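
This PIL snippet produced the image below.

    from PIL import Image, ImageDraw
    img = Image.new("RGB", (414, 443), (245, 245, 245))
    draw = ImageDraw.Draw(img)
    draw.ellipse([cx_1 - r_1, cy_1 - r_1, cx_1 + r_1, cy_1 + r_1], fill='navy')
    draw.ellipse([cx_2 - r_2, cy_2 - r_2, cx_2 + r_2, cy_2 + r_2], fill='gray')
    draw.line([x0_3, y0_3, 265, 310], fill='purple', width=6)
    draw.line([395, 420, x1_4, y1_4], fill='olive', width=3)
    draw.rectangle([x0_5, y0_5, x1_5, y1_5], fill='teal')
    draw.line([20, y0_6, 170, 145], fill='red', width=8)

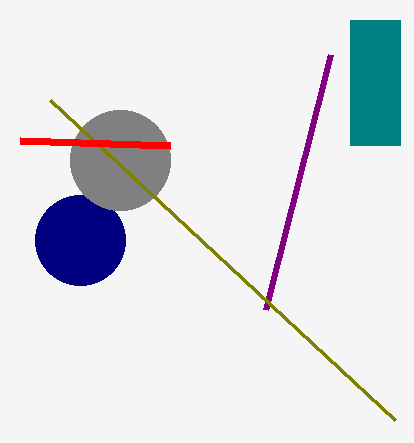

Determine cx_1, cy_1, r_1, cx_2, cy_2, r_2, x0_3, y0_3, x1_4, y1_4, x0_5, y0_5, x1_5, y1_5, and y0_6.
cx_1 = 80, cy_1 = 240, r_1 = 45, cx_2 = 120, cy_2 = 160, r_2 = 50, x0_3 = 330, y0_3 = 55, x1_4 = 50, y1_4 = 100, x0_5 = 350, y0_5 = 20, x1_5 = 400, y1_5 = 145, y0_6 = 140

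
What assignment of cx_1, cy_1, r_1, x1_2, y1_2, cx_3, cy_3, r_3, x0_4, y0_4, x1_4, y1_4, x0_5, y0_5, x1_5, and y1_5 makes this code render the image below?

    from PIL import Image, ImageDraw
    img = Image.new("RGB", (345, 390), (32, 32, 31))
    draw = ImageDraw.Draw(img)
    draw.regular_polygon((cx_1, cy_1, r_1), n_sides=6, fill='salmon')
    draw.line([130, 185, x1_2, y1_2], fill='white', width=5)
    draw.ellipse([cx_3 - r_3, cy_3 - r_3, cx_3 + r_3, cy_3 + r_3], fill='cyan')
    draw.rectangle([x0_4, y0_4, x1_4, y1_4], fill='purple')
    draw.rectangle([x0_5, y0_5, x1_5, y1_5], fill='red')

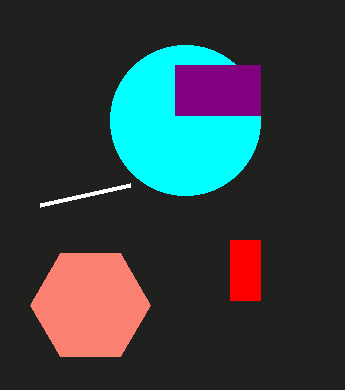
cx_1 = 90, cy_1 = 305, r_1 = 60, x1_2 = 40, y1_2 = 205, cx_3 = 185, cy_3 = 120, r_3 = 75, x0_4 = 175, y0_4 = 65, x1_4 = 260, y1_4 = 115, x0_5 = 230, y0_5 = 240, x1_5 = 260, y1_5 = 300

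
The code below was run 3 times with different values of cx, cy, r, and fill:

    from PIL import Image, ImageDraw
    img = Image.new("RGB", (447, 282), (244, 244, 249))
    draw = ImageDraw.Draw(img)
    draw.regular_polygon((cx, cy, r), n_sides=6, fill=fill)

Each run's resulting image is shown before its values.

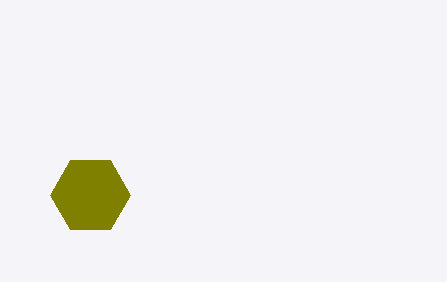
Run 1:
cx = 90, cy = 195, r = 40, fill = 'olive'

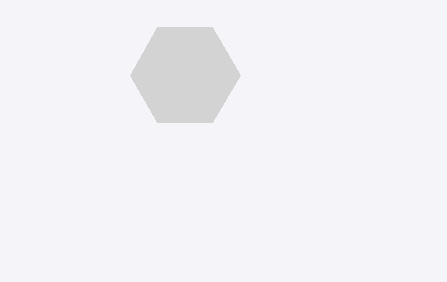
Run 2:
cx = 185
cy = 75
r = 55
fill = 'lightgray'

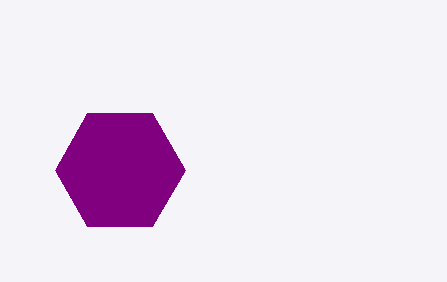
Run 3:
cx = 120
cy = 170
r = 65
fill = 'purple'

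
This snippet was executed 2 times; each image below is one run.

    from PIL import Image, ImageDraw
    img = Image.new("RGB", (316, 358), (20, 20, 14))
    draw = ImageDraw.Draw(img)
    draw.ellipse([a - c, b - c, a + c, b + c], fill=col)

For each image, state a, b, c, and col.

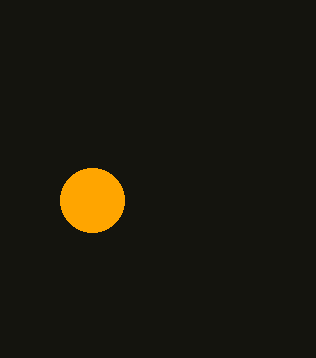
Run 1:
a = 92
b = 200
c = 32
col = 'orange'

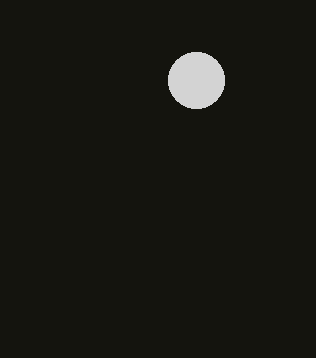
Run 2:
a = 196; b = 80; c = 28; col = 'lightgray'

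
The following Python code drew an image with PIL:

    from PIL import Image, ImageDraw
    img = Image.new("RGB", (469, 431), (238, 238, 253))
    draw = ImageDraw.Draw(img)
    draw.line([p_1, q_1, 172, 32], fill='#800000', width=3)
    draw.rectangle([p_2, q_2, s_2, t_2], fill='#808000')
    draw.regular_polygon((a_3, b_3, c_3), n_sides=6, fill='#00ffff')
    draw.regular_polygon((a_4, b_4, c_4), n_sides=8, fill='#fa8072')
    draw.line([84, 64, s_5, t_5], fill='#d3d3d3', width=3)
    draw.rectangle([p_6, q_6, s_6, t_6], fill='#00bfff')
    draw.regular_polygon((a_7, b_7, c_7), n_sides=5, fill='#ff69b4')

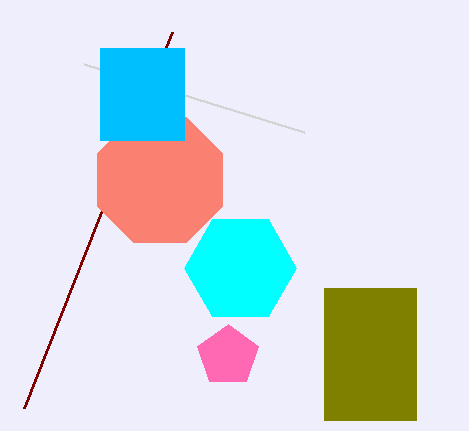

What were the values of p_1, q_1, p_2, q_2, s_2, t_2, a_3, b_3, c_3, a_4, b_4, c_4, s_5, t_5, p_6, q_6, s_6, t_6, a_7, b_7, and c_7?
p_1 = 24; q_1 = 408; p_2 = 324; q_2 = 288; s_2 = 416; t_2 = 420; a_3 = 240; b_3 = 268; c_3 = 56; a_4 = 160; b_4 = 180; c_4 = 68; s_5 = 304; t_5 = 132; p_6 = 100; q_6 = 48; s_6 = 184; t_6 = 140; a_7 = 228; b_7 = 356; c_7 = 32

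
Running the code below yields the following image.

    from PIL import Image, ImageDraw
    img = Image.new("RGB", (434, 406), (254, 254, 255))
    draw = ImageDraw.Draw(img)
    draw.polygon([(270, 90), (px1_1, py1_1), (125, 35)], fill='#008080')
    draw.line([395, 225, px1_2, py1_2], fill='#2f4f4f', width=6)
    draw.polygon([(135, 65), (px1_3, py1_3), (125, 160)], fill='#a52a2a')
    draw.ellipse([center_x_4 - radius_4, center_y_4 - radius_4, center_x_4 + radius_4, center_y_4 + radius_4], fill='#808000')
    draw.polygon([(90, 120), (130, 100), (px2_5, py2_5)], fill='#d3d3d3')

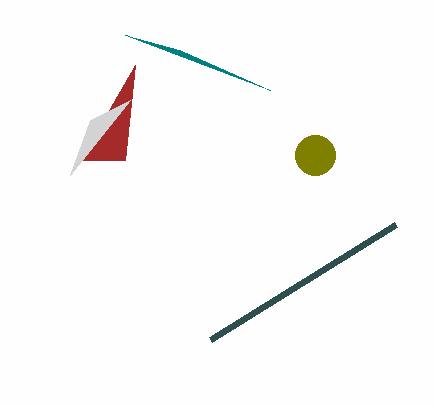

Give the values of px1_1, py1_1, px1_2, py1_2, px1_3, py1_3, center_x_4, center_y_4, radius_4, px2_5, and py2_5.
px1_1 = 180
py1_1 = 50
px1_2 = 210
py1_2 = 340
px1_3 = 80
py1_3 = 160
center_x_4 = 315
center_y_4 = 155
radius_4 = 20
px2_5 = 70
py2_5 = 175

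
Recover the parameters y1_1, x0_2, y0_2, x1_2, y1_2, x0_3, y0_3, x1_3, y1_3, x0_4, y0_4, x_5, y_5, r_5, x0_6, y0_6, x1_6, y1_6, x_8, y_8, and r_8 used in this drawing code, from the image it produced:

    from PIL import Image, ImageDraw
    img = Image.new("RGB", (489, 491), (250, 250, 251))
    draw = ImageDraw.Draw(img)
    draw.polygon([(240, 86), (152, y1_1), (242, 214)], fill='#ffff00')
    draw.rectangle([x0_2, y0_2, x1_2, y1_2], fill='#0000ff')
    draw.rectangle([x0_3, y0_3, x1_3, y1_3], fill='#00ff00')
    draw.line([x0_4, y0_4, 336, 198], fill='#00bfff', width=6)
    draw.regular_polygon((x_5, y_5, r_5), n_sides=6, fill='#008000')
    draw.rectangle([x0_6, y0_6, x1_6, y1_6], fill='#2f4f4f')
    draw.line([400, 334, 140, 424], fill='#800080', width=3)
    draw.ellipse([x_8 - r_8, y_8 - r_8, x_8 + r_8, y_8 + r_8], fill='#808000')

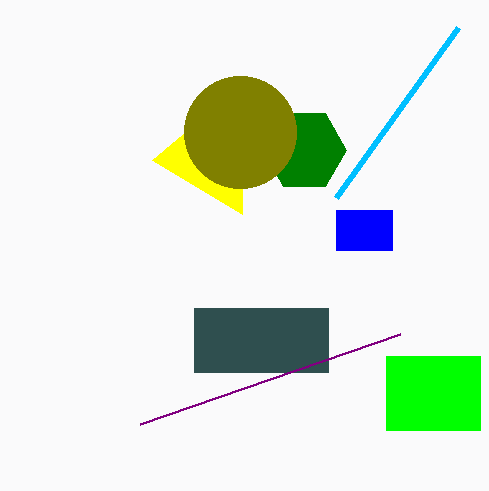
y1_1 = 160, x0_2 = 336, y0_2 = 210, x1_2 = 392, y1_2 = 250, x0_3 = 386, y0_3 = 356, x1_3 = 480, y1_3 = 430, x0_4 = 458, y0_4 = 28, x_5 = 304, y_5 = 150, r_5 = 42, x0_6 = 194, y0_6 = 308, x1_6 = 328, y1_6 = 372, x_8 = 240, y_8 = 132, r_8 = 56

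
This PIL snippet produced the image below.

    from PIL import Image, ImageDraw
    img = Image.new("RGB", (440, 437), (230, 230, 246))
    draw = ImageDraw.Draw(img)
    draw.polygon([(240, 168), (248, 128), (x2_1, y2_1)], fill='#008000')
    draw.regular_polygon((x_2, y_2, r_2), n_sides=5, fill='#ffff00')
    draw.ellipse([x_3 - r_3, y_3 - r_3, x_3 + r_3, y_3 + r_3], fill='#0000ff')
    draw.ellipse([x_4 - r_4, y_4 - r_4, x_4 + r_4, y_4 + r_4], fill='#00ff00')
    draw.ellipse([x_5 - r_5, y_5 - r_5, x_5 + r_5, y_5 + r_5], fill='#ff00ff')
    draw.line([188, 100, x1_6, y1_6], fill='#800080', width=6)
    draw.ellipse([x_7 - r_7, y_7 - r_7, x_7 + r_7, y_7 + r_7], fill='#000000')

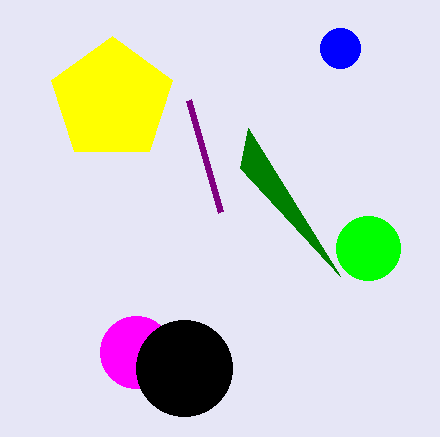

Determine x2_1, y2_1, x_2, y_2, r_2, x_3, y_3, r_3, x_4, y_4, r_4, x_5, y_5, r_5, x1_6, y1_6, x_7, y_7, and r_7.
x2_1 = 340
y2_1 = 276
x_2 = 112
y_2 = 100
r_2 = 64
x_3 = 340
y_3 = 48
r_3 = 20
x_4 = 368
y_4 = 248
r_4 = 32
x_5 = 136
y_5 = 352
r_5 = 36
x1_6 = 220
y1_6 = 212
x_7 = 184
y_7 = 368
r_7 = 48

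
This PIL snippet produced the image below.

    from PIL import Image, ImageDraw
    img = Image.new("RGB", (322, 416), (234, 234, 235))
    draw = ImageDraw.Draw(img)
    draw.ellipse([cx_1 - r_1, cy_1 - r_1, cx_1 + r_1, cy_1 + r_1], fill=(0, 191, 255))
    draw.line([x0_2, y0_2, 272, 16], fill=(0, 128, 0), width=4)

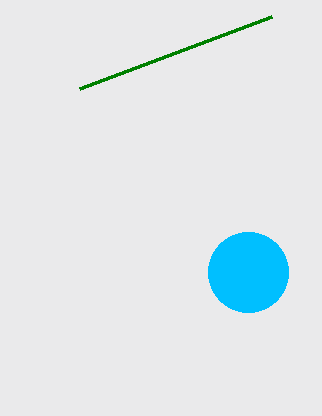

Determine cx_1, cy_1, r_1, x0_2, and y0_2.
cx_1 = 248
cy_1 = 272
r_1 = 40
x0_2 = 80
y0_2 = 88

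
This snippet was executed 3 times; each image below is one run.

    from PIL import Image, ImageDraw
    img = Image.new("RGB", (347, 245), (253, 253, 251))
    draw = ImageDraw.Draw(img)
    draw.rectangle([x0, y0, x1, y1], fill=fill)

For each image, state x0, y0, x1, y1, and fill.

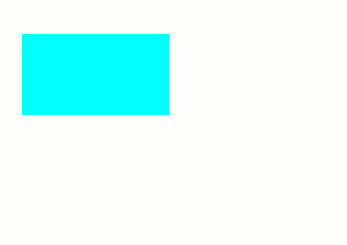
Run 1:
x0 = 22; y0 = 34; x1 = 168; y1 = 114; fill = 'cyan'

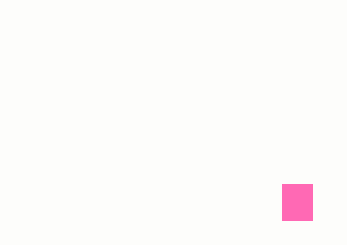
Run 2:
x0 = 282
y0 = 184
x1 = 312
y1 = 220
fill = 'hotpink'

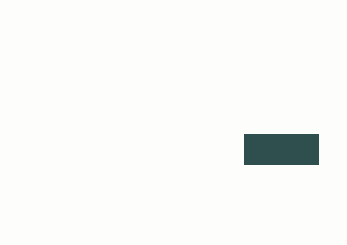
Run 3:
x0 = 244; y0 = 134; x1 = 318; y1 = 164; fill = 'darkslategray'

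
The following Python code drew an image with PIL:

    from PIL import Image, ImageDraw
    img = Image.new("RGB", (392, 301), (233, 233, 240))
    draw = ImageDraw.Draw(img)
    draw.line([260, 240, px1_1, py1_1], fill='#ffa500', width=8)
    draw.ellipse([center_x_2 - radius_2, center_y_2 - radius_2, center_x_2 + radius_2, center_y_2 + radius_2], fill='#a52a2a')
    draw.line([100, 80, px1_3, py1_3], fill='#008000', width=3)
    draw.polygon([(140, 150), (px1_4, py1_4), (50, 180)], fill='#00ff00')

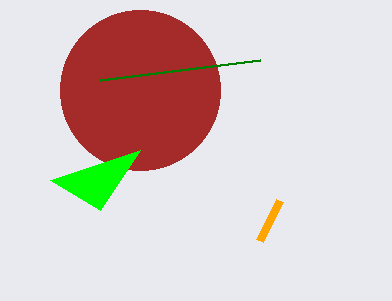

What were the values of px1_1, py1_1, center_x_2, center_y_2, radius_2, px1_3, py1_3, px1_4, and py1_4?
px1_1 = 280; py1_1 = 200; center_x_2 = 140; center_y_2 = 90; radius_2 = 80; px1_3 = 260; py1_3 = 60; px1_4 = 100; py1_4 = 210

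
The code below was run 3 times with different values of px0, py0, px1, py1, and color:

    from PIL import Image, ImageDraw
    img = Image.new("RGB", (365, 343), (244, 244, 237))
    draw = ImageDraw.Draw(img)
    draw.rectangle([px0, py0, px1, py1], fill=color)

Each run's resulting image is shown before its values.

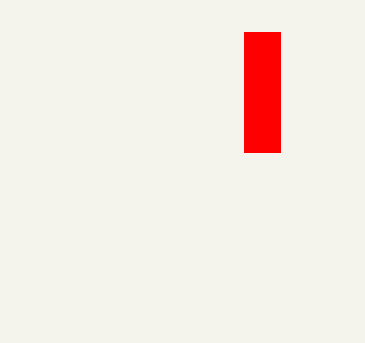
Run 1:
px0 = 244, py0 = 32, px1 = 280, py1 = 152, color = 'red'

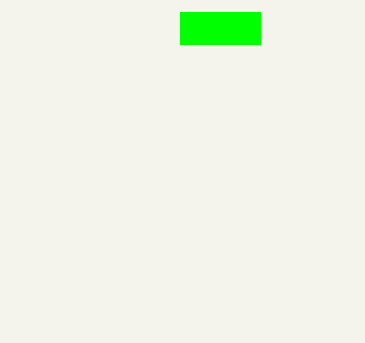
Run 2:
px0 = 180
py0 = 12
px1 = 260
py1 = 44
color = 'lime'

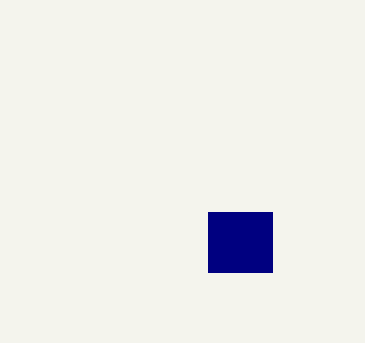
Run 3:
px0 = 208
py0 = 212
px1 = 272
py1 = 272
color = 'navy'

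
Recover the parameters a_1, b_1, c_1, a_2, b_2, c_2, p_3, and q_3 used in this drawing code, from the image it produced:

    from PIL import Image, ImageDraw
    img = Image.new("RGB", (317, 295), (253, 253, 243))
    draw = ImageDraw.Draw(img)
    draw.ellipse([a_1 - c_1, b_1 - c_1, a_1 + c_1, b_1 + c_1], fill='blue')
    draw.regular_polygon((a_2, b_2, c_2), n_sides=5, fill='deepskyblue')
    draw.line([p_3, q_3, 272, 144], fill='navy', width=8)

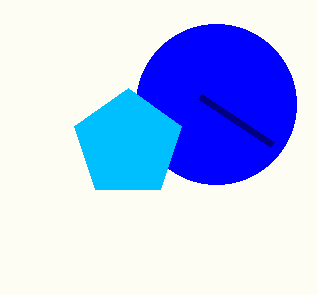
a_1 = 216
b_1 = 104
c_1 = 80
a_2 = 128
b_2 = 144
c_2 = 56
p_3 = 200
q_3 = 96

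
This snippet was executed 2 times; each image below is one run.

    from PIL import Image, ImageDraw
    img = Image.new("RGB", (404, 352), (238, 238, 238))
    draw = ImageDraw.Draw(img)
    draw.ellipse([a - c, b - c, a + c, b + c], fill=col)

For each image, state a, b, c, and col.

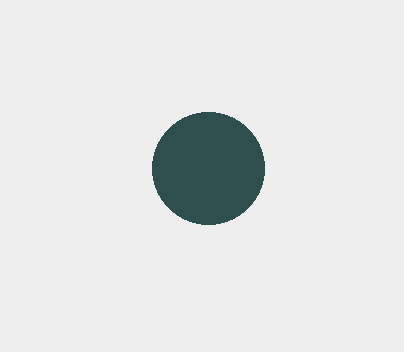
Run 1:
a = 208
b = 168
c = 56
col = 'darkslategray'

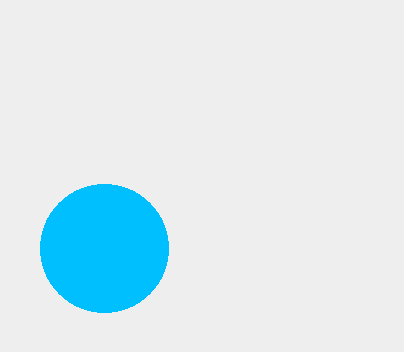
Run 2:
a = 104
b = 248
c = 64
col = 'deepskyblue'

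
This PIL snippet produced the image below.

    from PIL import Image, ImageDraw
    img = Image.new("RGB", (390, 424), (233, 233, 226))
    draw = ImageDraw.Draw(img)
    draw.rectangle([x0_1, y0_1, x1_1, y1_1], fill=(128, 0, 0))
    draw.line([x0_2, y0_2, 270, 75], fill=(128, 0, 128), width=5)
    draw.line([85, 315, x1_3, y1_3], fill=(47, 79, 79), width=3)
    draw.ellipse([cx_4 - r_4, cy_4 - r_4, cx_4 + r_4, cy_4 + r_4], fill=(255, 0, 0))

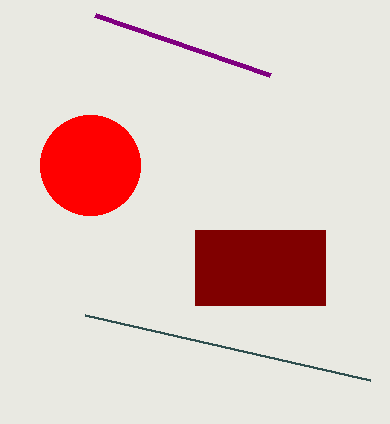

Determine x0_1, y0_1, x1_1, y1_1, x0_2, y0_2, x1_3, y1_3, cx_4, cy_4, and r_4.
x0_1 = 195, y0_1 = 230, x1_1 = 325, y1_1 = 305, x0_2 = 95, y0_2 = 15, x1_3 = 370, y1_3 = 380, cx_4 = 90, cy_4 = 165, r_4 = 50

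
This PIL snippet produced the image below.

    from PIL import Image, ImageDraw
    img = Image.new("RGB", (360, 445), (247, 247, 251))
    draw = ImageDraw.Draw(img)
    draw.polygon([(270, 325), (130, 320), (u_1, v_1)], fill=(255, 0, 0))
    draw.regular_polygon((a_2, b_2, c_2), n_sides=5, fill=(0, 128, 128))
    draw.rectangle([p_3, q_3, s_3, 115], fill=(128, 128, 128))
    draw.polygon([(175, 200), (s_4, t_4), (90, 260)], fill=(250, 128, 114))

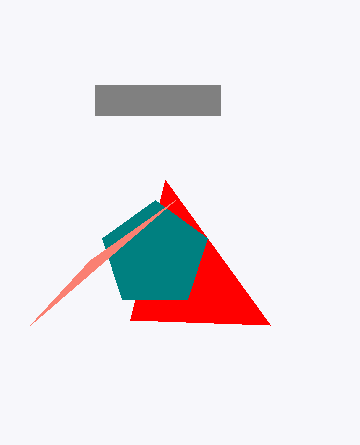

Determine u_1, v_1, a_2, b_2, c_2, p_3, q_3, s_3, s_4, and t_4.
u_1 = 165; v_1 = 180; a_2 = 155; b_2 = 255; c_2 = 55; p_3 = 95; q_3 = 85; s_3 = 220; s_4 = 30; t_4 = 325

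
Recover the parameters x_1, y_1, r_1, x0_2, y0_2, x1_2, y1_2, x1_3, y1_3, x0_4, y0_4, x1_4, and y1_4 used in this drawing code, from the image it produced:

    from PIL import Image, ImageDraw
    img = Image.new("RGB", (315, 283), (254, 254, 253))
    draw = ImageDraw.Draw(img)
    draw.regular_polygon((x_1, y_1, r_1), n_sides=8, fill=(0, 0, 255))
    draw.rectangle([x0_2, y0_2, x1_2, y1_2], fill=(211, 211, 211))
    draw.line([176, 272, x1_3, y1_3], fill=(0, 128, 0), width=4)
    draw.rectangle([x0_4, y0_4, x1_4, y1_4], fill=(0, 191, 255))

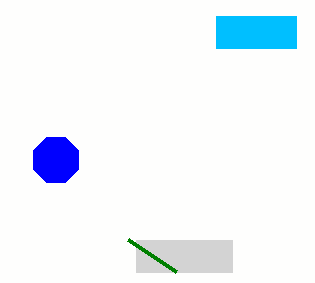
x_1 = 56; y_1 = 160; r_1 = 24; x0_2 = 136; y0_2 = 240; x1_2 = 232; y1_2 = 272; x1_3 = 128; y1_3 = 240; x0_4 = 216; y0_4 = 16; x1_4 = 296; y1_4 = 48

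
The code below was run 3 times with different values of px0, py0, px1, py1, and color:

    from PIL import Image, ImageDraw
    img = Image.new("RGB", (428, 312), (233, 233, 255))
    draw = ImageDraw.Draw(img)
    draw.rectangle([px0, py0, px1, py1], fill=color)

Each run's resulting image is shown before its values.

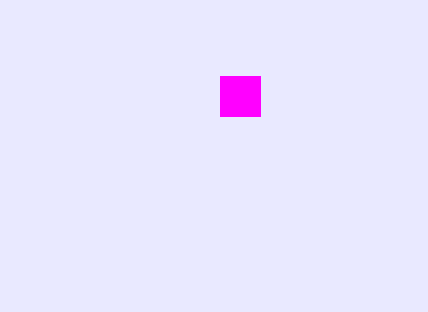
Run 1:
px0 = 220; py0 = 76; px1 = 260; py1 = 116; color = 'magenta'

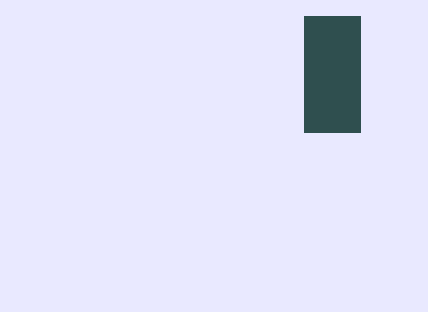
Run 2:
px0 = 304
py0 = 16
px1 = 360
py1 = 132
color = 'darkslategray'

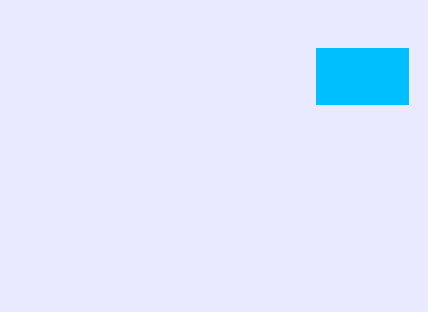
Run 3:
px0 = 316; py0 = 48; px1 = 408; py1 = 104; color = 'deepskyblue'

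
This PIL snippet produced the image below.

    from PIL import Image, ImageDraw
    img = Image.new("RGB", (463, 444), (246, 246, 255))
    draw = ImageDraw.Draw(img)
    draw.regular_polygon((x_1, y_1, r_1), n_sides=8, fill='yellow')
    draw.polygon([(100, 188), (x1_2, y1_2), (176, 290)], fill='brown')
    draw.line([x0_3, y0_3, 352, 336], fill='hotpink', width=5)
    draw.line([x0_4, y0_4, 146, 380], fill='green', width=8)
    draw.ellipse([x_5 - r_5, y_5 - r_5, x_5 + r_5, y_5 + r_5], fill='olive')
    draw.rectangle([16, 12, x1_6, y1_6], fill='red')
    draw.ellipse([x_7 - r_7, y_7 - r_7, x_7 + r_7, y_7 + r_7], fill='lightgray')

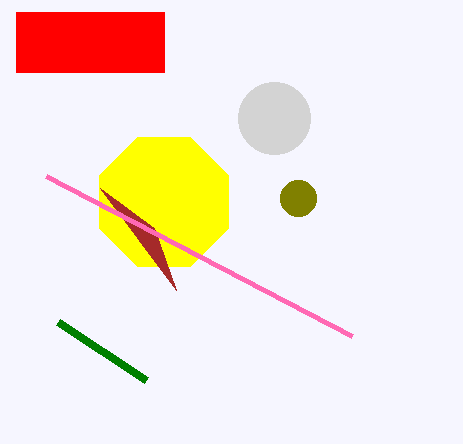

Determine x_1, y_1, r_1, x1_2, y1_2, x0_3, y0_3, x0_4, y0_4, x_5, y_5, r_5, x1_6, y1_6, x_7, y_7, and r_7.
x_1 = 164; y_1 = 202; r_1 = 70; x1_2 = 154; y1_2 = 228; x0_3 = 46; y0_3 = 176; x0_4 = 58; y0_4 = 322; x_5 = 298; y_5 = 198; r_5 = 18; x1_6 = 164; y1_6 = 72; x_7 = 274; y_7 = 118; r_7 = 36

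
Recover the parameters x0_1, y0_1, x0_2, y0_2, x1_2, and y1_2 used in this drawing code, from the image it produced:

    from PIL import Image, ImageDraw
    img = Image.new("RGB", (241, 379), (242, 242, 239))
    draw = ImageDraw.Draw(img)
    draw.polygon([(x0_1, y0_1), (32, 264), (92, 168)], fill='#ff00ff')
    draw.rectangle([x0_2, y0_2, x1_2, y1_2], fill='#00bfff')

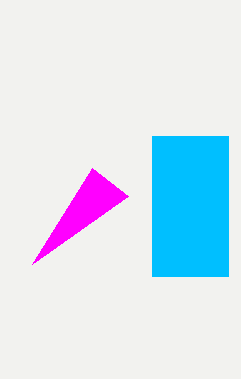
x0_1 = 128; y0_1 = 196; x0_2 = 152; y0_2 = 136; x1_2 = 228; y1_2 = 276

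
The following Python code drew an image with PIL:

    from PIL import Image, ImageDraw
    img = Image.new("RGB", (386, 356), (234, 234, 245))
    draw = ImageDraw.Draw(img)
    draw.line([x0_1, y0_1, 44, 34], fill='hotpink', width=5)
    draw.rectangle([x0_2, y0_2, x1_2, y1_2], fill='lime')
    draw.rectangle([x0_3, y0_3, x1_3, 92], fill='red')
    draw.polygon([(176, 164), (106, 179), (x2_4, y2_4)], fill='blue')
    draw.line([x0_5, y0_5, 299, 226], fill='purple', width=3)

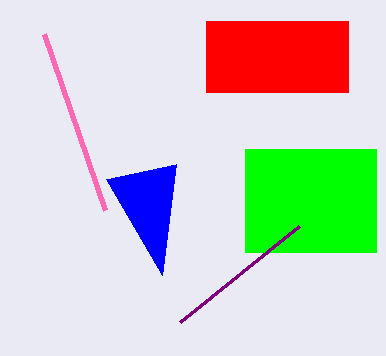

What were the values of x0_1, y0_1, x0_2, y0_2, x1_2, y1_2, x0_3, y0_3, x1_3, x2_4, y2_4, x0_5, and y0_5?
x0_1 = 105; y0_1 = 210; x0_2 = 245; y0_2 = 149; x1_2 = 376; y1_2 = 252; x0_3 = 206; y0_3 = 21; x1_3 = 348; x2_4 = 162; y2_4 = 275; x0_5 = 180; y0_5 = 322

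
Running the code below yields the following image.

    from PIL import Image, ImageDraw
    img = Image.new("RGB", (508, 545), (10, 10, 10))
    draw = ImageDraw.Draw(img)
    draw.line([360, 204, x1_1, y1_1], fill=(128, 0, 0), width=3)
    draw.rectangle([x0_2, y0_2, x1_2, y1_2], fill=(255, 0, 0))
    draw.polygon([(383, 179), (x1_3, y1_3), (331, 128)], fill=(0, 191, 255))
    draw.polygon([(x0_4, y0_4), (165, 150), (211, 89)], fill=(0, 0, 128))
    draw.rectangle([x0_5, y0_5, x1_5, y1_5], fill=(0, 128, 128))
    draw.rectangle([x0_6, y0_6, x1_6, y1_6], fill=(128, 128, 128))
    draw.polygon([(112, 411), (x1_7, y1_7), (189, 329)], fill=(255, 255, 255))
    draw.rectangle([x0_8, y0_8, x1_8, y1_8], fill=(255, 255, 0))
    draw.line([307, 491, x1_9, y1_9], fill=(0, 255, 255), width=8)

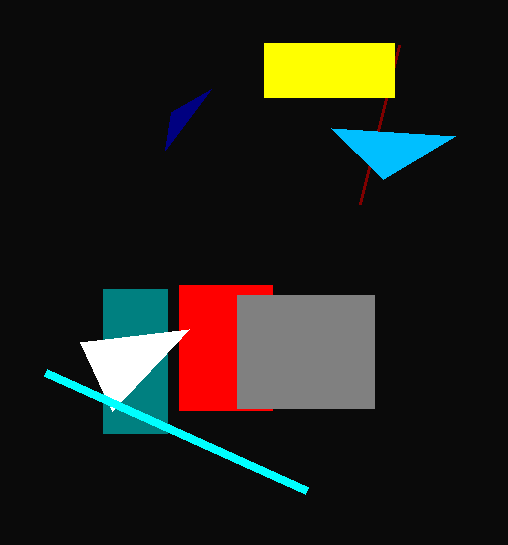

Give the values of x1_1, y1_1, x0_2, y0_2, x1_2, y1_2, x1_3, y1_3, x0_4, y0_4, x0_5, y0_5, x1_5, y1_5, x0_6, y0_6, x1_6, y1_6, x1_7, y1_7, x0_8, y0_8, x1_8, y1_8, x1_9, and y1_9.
x1_1 = 399, y1_1 = 45, x0_2 = 179, y0_2 = 285, x1_2 = 272, y1_2 = 410, x1_3 = 455, y1_3 = 136, x0_4 = 171, y0_4 = 112, x0_5 = 103, y0_5 = 289, x1_5 = 167, y1_5 = 433, x0_6 = 237, y0_6 = 295, x1_6 = 374, y1_6 = 408, x1_7 = 80, y1_7 = 342, x0_8 = 264, y0_8 = 43, x1_8 = 394, y1_8 = 97, x1_9 = 46, y1_9 = 373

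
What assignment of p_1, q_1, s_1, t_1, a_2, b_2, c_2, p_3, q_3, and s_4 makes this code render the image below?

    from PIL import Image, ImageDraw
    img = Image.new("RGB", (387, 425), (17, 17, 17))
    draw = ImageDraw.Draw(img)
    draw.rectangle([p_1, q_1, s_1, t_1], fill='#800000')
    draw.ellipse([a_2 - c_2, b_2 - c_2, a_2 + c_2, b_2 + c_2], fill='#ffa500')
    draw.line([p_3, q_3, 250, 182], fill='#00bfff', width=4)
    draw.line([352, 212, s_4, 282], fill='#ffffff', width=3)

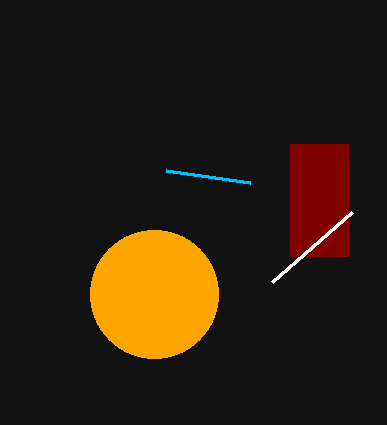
p_1 = 290
q_1 = 144
s_1 = 348
t_1 = 256
a_2 = 154
b_2 = 294
c_2 = 64
p_3 = 166
q_3 = 170
s_4 = 272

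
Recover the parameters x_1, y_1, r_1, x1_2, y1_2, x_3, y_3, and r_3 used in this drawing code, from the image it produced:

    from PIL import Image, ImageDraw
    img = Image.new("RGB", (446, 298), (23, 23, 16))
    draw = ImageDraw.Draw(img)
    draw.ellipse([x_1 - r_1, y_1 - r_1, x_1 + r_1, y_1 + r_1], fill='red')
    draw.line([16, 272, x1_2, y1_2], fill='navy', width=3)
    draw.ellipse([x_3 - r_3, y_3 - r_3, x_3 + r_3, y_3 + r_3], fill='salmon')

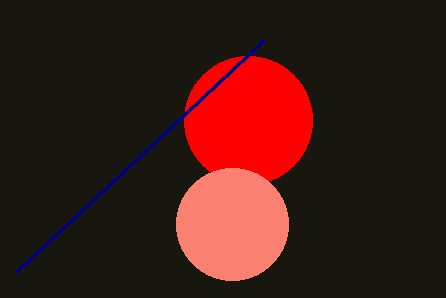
x_1 = 248
y_1 = 120
r_1 = 64
x1_2 = 264
y1_2 = 40
x_3 = 232
y_3 = 224
r_3 = 56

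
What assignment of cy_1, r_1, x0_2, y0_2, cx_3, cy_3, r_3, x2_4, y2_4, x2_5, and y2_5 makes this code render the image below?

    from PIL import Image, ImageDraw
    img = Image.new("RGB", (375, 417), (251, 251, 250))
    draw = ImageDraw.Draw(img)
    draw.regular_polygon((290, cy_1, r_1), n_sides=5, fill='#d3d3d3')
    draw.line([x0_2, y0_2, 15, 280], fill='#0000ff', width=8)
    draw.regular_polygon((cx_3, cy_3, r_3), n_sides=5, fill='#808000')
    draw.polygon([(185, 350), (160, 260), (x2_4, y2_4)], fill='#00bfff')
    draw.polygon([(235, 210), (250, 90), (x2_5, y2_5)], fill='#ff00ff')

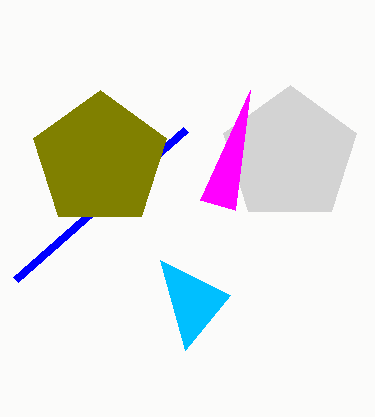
cy_1 = 155, r_1 = 70, x0_2 = 185, y0_2 = 130, cx_3 = 100, cy_3 = 160, r_3 = 70, x2_4 = 230, y2_4 = 295, x2_5 = 200, y2_5 = 200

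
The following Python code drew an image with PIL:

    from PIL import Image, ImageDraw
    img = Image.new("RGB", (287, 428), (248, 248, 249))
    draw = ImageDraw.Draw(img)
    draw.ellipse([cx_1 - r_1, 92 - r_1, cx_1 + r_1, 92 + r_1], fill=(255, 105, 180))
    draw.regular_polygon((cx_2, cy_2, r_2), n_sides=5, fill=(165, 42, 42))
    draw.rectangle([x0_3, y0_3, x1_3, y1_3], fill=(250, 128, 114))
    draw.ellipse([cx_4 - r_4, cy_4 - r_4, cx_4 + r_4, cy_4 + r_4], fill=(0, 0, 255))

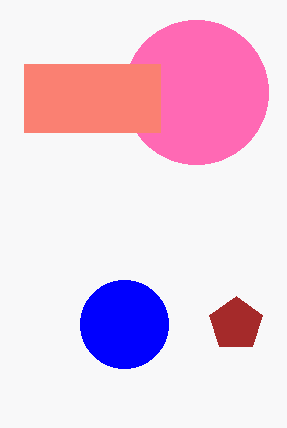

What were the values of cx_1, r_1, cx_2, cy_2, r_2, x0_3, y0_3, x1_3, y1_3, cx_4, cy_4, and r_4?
cx_1 = 196
r_1 = 72
cx_2 = 236
cy_2 = 324
r_2 = 28
x0_3 = 24
y0_3 = 64
x1_3 = 160
y1_3 = 132
cx_4 = 124
cy_4 = 324
r_4 = 44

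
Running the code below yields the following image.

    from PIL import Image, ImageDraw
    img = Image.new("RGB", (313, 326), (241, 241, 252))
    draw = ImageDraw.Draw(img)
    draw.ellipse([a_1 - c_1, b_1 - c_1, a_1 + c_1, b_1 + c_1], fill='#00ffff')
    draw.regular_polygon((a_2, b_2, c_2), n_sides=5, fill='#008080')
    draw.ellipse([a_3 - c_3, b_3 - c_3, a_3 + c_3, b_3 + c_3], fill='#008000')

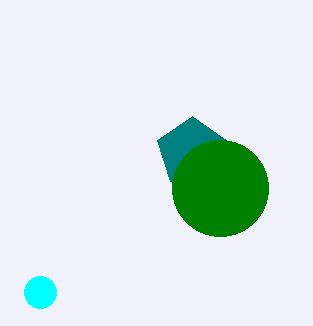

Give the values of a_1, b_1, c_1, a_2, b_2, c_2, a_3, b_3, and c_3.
a_1 = 40; b_1 = 292; c_1 = 16; a_2 = 192; b_2 = 152; c_2 = 36; a_3 = 220; b_3 = 188; c_3 = 48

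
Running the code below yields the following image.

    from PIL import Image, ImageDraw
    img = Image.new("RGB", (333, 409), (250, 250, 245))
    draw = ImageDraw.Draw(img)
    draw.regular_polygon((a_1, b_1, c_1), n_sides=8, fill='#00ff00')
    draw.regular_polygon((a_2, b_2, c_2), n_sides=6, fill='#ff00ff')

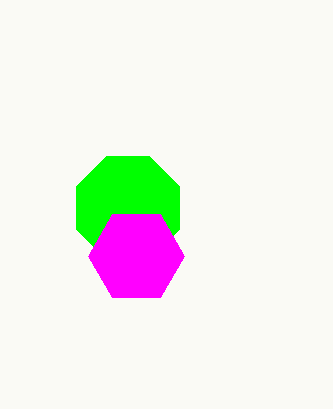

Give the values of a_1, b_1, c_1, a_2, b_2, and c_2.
a_1 = 128
b_1 = 208
c_1 = 56
a_2 = 136
b_2 = 256
c_2 = 48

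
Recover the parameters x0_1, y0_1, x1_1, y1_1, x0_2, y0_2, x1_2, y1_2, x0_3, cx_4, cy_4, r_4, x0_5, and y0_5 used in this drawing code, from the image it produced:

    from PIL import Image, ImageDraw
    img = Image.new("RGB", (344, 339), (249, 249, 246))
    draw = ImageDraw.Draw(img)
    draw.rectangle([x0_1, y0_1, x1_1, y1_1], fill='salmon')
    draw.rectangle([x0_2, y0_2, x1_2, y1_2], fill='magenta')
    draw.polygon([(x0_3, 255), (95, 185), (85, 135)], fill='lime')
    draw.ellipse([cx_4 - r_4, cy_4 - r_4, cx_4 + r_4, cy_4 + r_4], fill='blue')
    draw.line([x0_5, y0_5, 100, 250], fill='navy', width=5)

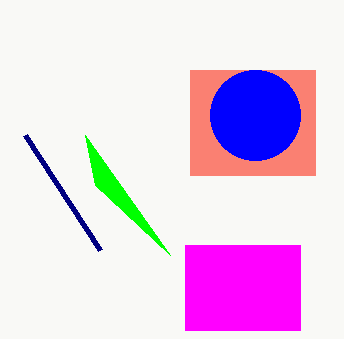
x0_1 = 190; y0_1 = 70; x1_1 = 315; y1_1 = 175; x0_2 = 185; y0_2 = 245; x1_2 = 300; y1_2 = 330; x0_3 = 170; cx_4 = 255; cy_4 = 115; r_4 = 45; x0_5 = 25; y0_5 = 135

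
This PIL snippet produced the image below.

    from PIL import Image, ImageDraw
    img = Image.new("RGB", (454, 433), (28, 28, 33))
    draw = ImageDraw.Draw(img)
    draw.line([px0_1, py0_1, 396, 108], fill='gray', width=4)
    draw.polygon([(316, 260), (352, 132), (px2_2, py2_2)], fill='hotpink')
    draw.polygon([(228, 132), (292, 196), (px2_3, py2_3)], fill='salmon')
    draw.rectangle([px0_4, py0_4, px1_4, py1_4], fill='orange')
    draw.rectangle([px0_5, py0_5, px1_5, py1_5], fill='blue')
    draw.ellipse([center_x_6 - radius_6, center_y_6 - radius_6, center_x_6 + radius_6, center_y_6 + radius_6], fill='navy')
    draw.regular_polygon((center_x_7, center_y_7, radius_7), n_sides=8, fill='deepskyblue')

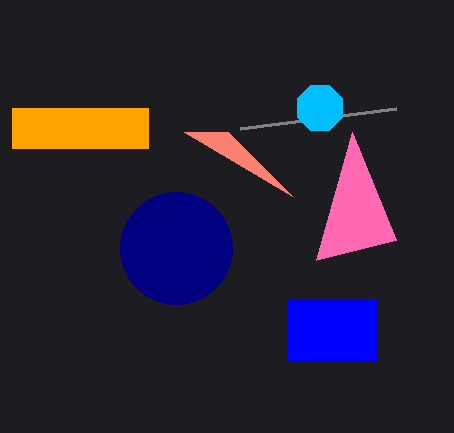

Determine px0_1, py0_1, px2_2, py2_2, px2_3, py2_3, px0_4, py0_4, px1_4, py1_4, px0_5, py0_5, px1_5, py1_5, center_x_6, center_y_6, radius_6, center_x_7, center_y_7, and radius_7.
px0_1 = 240
py0_1 = 128
px2_2 = 396
py2_2 = 240
px2_3 = 184
py2_3 = 132
px0_4 = 12
py0_4 = 108
px1_4 = 148
py1_4 = 148
px0_5 = 288
py0_5 = 300
px1_5 = 376
py1_5 = 360
center_x_6 = 176
center_y_6 = 248
radius_6 = 56
center_x_7 = 320
center_y_7 = 108
radius_7 = 24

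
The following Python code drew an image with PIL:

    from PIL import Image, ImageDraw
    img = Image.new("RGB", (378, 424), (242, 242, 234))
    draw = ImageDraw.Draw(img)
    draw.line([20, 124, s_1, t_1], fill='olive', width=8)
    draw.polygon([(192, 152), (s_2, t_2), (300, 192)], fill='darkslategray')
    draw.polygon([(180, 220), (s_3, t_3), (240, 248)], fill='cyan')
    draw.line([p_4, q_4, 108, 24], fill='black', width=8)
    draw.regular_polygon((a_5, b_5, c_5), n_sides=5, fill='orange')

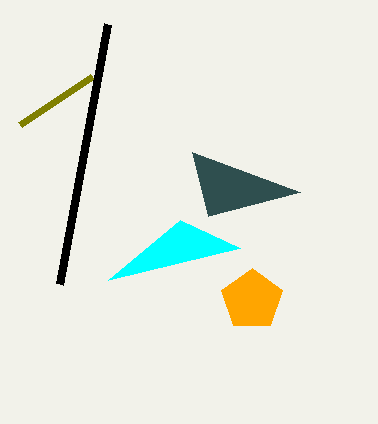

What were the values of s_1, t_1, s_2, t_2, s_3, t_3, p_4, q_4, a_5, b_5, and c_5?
s_1 = 92; t_1 = 76; s_2 = 208; t_2 = 216; s_3 = 108; t_3 = 280; p_4 = 60; q_4 = 284; a_5 = 252; b_5 = 300; c_5 = 32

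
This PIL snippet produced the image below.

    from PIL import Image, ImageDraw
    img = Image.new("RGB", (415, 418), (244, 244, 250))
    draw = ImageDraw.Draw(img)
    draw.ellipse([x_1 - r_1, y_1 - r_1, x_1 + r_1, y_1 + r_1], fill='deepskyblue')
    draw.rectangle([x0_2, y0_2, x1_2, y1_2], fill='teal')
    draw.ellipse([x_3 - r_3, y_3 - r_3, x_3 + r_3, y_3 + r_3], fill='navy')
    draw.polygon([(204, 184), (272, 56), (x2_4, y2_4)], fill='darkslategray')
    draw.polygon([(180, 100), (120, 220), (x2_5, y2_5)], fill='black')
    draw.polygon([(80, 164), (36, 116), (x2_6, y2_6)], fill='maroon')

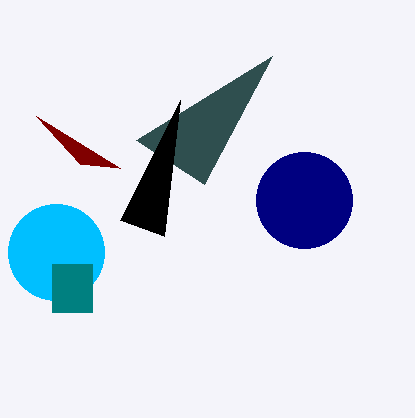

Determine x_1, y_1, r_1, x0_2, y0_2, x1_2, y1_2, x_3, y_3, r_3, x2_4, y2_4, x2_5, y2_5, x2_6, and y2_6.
x_1 = 56
y_1 = 252
r_1 = 48
x0_2 = 52
y0_2 = 264
x1_2 = 92
y1_2 = 312
x_3 = 304
y_3 = 200
r_3 = 48
x2_4 = 136
y2_4 = 140
x2_5 = 164
y2_5 = 236
x2_6 = 120
y2_6 = 168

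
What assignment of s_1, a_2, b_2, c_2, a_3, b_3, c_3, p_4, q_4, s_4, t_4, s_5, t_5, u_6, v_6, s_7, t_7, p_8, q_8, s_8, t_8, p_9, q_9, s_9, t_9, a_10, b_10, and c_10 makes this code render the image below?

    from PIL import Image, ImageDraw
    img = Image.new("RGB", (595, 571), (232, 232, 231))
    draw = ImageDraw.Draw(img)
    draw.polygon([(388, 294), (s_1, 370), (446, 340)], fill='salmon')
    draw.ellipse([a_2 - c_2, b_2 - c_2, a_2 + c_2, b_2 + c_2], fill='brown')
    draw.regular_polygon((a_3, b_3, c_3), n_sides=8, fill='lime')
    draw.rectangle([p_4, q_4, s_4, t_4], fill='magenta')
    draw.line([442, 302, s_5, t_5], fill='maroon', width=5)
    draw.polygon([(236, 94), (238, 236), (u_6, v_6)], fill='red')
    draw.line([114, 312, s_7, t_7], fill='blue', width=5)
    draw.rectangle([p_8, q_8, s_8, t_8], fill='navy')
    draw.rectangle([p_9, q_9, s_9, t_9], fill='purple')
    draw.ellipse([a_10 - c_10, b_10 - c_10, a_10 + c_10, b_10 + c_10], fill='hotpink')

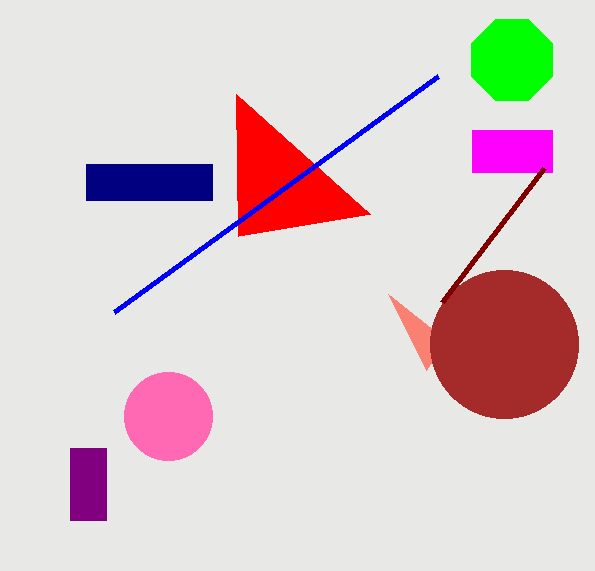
s_1 = 426
a_2 = 504
b_2 = 344
c_2 = 74
a_3 = 512
b_3 = 60
c_3 = 44
p_4 = 472
q_4 = 130
s_4 = 552
t_4 = 172
s_5 = 544
t_5 = 168
u_6 = 370
v_6 = 214
s_7 = 438
t_7 = 76
p_8 = 86
q_8 = 164
s_8 = 212
t_8 = 200
p_9 = 70
q_9 = 448
s_9 = 106
t_9 = 520
a_10 = 168
b_10 = 416
c_10 = 44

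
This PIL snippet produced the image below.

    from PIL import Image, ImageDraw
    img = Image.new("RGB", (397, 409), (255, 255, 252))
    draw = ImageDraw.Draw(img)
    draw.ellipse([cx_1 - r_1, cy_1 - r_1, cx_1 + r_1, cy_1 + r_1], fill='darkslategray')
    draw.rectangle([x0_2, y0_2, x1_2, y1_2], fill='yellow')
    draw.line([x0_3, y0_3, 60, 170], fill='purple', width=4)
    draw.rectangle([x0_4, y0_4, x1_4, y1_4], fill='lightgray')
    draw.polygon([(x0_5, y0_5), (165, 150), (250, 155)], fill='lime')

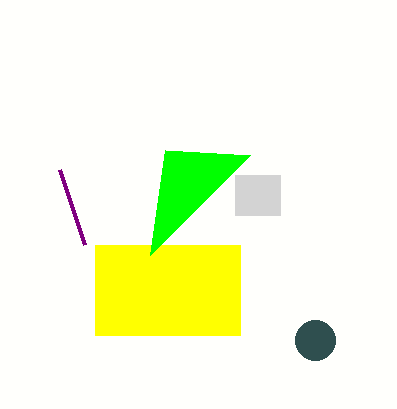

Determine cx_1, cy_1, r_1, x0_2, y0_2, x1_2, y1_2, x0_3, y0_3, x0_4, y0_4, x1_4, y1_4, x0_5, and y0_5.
cx_1 = 315, cy_1 = 340, r_1 = 20, x0_2 = 95, y0_2 = 245, x1_2 = 240, y1_2 = 335, x0_3 = 85, y0_3 = 245, x0_4 = 235, y0_4 = 175, x1_4 = 280, y1_4 = 215, x0_5 = 150, y0_5 = 255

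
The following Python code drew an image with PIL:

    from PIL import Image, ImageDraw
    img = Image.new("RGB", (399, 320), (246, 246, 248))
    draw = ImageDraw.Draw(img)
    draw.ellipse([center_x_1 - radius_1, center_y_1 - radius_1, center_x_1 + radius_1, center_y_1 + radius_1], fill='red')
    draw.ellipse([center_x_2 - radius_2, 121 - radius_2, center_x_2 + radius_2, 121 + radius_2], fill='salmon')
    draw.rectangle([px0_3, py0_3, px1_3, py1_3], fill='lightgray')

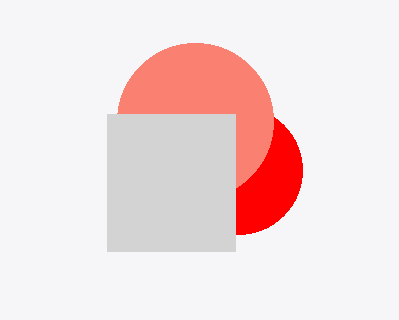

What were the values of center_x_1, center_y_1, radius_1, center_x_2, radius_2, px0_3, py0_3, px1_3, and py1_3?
center_x_1 = 238, center_y_1 = 170, radius_1 = 64, center_x_2 = 195, radius_2 = 78, px0_3 = 107, py0_3 = 114, px1_3 = 235, py1_3 = 251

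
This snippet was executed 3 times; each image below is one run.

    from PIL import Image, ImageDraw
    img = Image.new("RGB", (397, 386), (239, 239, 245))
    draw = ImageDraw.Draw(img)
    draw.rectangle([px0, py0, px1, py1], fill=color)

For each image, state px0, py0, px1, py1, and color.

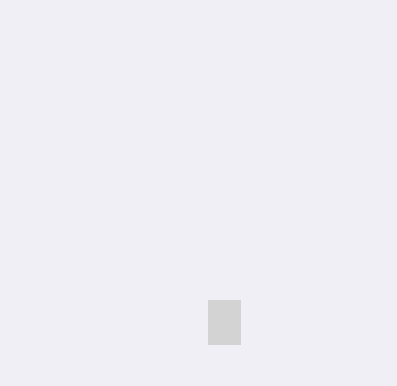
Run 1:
px0 = 208, py0 = 300, px1 = 240, py1 = 344, color = 'lightgray'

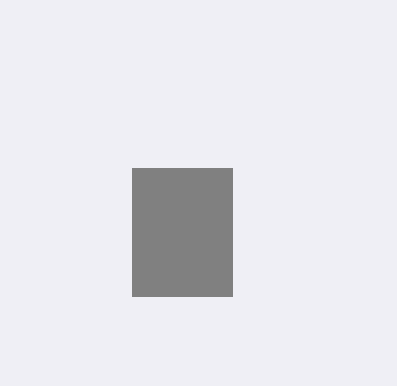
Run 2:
px0 = 132, py0 = 168, px1 = 232, py1 = 296, color = 'gray'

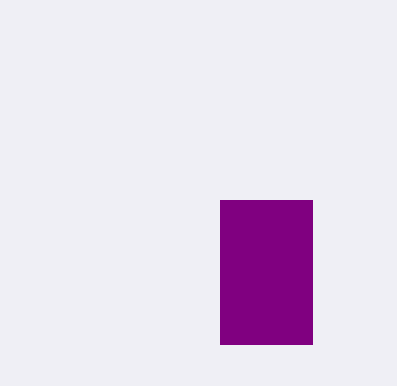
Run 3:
px0 = 220, py0 = 200, px1 = 312, py1 = 344, color = 'purple'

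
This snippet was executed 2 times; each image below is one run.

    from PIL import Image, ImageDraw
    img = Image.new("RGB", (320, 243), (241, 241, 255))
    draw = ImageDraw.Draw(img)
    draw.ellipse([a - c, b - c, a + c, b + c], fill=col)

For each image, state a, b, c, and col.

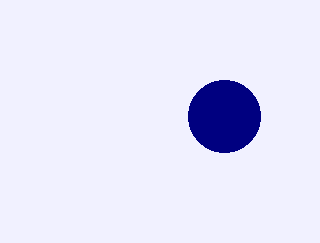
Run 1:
a = 224
b = 116
c = 36
col = 'navy'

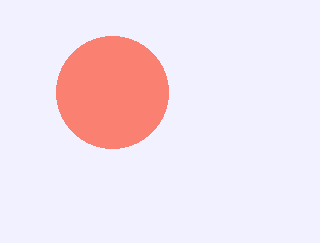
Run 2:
a = 112; b = 92; c = 56; col = 'salmon'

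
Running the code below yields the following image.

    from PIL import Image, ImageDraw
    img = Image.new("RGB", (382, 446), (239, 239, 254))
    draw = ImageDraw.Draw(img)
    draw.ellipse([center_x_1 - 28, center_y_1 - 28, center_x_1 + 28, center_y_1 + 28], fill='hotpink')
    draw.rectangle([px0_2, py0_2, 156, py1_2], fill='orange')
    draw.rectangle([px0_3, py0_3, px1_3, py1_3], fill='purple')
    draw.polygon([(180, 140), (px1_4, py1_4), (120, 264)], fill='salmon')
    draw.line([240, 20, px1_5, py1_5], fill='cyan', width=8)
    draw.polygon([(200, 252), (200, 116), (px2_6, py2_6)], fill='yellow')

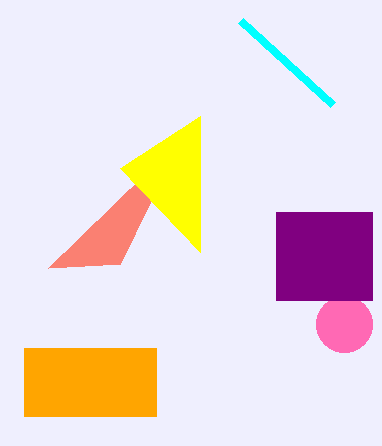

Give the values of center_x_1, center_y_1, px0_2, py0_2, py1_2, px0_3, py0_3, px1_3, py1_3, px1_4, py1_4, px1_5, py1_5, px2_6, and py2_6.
center_x_1 = 344; center_y_1 = 324; px0_2 = 24; py0_2 = 348; py1_2 = 416; px0_3 = 276; py0_3 = 212; px1_3 = 372; py1_3 = 300; px1_4 = 48; py1_4 = 268; px1_5 = 332; py1_5 = 104; px2_6 = 120; py2_6 = 168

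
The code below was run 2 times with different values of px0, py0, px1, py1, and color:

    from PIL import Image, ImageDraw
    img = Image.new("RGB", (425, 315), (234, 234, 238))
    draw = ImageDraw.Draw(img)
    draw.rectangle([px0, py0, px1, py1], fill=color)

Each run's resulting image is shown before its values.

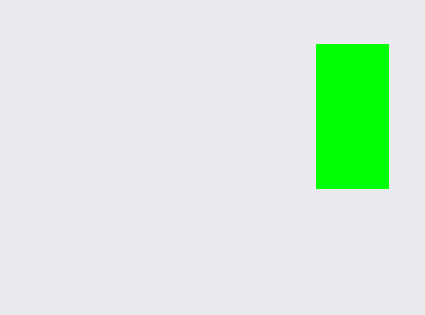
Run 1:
px0 = 316, py0 = 44, px1 = 388, py1 = 188, color = 'lime'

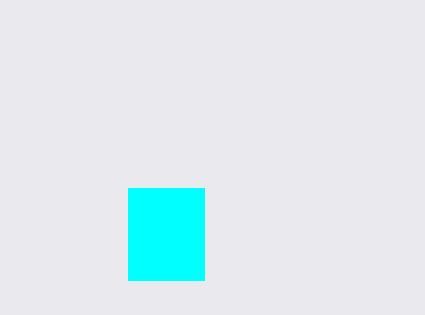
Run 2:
px0 = 128; py0 = 188; px1 = 204; py1 = 280; color = 'cyan'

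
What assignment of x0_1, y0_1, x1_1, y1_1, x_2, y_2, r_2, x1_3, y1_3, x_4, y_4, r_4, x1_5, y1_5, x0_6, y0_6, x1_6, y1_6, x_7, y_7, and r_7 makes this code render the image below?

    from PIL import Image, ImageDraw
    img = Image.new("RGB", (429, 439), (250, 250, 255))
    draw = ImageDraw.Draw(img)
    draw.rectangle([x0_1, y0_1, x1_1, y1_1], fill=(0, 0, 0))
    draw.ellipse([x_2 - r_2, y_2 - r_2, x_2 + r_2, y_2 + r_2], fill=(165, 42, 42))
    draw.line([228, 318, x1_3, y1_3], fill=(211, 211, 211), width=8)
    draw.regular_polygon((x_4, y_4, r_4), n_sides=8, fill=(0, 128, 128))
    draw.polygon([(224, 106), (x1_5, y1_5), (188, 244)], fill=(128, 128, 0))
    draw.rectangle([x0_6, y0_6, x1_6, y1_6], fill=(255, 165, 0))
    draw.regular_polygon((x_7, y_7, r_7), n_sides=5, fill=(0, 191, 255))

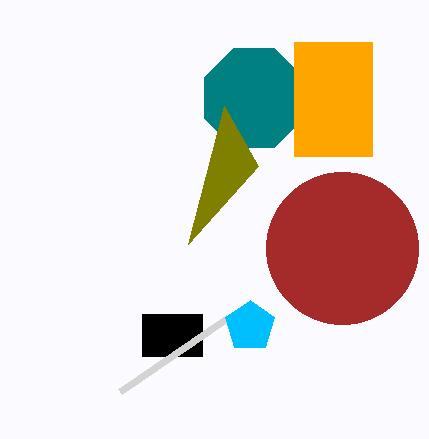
x0_1 = 142; y0_1 = 314; x1_1 = 202; y1_1 = 356; x_2 = 342; y_2 = 248; r_2 = 76; x1_3 = 120; y1_3 = 392; x_4 = 254; y_4 = 98; r_4 = 54; x1_5 = 258; y1_5 = 166; x0_6 = 294; y0_6 = 42; x1_6 = 372; y1_6 = 156; x_7 = 250; y_7 = 326; r_7 = 26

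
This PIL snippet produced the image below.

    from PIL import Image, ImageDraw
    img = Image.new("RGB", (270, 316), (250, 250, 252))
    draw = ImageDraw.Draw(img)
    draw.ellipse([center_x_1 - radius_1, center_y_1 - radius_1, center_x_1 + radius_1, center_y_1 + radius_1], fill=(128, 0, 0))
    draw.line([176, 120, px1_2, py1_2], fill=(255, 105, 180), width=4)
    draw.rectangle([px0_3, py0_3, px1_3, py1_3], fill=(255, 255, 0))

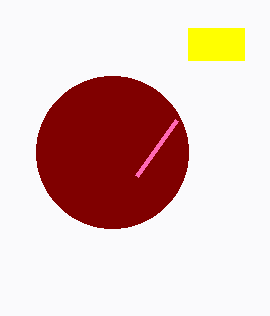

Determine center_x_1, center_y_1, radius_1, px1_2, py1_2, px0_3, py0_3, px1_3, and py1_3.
center_x_1 = 112; center_y_1 = 152; radius_1 = 76; px1_2 = 136; py1_2 = 176; px0_3 = 188; py0_3 = 28; px1_3 = 244; py1_3 = 60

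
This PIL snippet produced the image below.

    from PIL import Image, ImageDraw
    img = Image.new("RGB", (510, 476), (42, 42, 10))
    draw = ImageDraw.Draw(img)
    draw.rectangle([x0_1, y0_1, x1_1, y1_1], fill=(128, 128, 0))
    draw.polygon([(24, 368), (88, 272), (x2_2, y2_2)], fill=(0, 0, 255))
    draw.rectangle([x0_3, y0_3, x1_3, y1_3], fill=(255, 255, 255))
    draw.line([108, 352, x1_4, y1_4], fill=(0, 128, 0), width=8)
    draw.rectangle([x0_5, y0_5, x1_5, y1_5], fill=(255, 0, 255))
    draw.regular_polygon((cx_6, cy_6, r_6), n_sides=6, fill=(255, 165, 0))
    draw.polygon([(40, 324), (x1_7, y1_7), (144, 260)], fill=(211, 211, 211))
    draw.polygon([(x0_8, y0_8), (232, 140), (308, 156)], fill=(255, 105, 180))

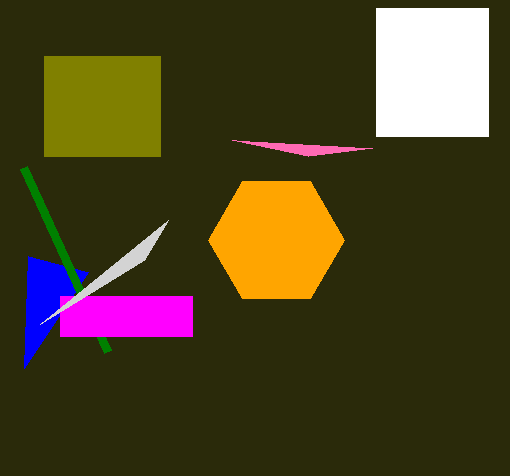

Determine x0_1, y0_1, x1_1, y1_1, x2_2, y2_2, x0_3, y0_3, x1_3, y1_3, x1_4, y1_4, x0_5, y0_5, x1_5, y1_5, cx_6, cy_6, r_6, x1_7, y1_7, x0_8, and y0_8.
x0_1 = 44
y0_1 = 56
x1_1 = 160
y1_1 = 156
x2_2 = 28
y2_2 = 256
x0_3 = 376
y0_3 = 8
x1_3 = 488
y1_3 = 136
x1_4 = 24
y1_4 = 168
x0_5 = 60
y0_5 = 296
x1_5 = 192
y1_5 = 336
cx_6 = 276
cy_6 = 240
r_6 = 68
x1_7 = 168
y1_7 = 220
x0_8 = 372
y0_8 = 148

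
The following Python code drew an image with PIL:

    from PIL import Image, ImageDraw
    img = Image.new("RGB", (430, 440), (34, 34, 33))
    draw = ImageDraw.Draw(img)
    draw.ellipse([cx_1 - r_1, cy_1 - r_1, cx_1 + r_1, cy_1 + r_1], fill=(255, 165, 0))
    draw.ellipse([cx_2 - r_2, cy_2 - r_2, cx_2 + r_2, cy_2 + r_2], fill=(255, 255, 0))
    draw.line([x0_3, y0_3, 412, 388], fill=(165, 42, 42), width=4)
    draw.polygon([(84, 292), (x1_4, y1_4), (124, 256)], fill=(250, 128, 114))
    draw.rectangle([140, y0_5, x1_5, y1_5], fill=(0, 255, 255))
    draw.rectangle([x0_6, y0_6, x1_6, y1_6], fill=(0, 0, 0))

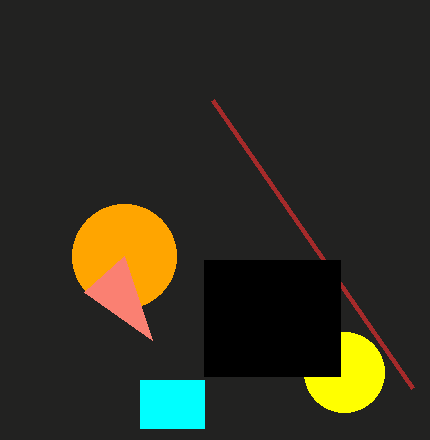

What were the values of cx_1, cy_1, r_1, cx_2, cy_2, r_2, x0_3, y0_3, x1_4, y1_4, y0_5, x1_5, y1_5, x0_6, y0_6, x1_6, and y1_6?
cx_1 = 124, cy_1 = 256, r_1 = 52, cx_2 = 344, cy_2 = 372, r_2 = 40, x0_3 = 212, y0_3 = 100, x1_4 = 152, y1_4 = 340, y0_5 = 380, x1_5 = 204, y1_5 = 428, x0_6 = 204, y0_6 = 260, x1_6 = 340, y1_6 = 376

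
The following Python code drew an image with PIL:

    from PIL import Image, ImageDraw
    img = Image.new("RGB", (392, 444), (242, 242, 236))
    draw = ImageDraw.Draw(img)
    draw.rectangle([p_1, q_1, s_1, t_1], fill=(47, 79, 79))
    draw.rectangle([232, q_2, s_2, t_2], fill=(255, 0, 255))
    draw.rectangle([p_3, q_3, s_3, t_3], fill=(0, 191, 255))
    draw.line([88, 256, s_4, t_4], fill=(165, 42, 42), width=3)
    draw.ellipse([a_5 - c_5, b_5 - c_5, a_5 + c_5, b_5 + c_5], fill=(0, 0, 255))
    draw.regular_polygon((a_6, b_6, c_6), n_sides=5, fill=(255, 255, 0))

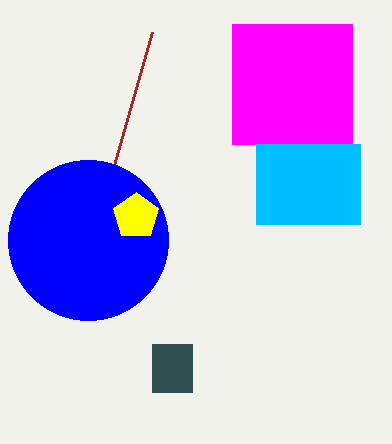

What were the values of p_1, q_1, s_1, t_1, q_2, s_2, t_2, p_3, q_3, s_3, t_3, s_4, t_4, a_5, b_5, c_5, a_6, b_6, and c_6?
p_1 = 152
q_1 = 344
s_1 = 192
t_1 = 392
q_2 = 24
s_2 = 352
t_2 = 144
p_3 = 256
q_3 = 144
s_3 = 360
t_3 = 224
s_4 = 152
t_4 = 32
a_5 = 88
b_5 = 240
c_5 = 80
a_6 = 136
b_6 = 216
c_6 = 24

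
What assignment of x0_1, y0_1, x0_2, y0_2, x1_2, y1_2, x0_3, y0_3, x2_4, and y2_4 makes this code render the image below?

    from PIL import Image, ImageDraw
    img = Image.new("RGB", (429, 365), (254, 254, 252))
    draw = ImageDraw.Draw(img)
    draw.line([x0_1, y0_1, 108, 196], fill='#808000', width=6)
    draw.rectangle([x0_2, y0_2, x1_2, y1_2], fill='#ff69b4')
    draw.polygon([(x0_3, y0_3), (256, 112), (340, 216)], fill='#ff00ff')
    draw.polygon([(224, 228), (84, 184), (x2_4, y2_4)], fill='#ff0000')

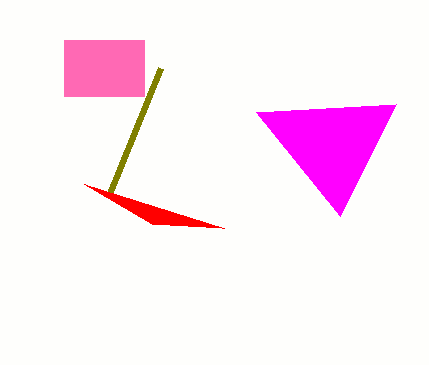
x0_1 = 160, y0_1 = 68, x0_2 = 64, y0_2 = 40, x1_2 = 144, y1_2 = 96, x0_3 = 396, y0_3 = 104, x2_4 = 152, y2_4 = 224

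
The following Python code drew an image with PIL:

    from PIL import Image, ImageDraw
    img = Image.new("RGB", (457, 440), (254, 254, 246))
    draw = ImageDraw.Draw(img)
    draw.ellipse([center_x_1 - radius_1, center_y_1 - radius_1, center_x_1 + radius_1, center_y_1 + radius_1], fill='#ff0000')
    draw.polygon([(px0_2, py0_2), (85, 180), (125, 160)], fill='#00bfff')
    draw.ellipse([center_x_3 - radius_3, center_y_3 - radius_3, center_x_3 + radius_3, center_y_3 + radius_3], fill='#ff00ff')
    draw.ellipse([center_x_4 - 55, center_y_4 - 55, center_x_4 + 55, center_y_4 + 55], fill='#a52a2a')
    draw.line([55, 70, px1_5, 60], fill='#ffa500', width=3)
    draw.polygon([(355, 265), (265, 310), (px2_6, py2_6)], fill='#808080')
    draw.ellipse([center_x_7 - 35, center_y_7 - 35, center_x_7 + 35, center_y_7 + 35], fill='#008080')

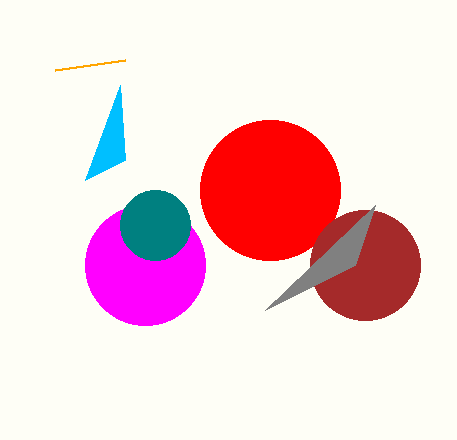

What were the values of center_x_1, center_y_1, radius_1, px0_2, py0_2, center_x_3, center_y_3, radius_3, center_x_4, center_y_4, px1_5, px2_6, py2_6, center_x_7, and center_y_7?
center_x_1 = 270; center_y_1 = 190; radius_1 = 70; px0_2 = 120; py0_2 = 85; center_x_3 = 145; center_y_3 = 265; radius_3 = 60; center_x_4 = 365; center_y_4 = 265; px1_5 = 125; px2_6 = 375; py2_6 = 205; center_x_7 = 155; center_y_7 = 225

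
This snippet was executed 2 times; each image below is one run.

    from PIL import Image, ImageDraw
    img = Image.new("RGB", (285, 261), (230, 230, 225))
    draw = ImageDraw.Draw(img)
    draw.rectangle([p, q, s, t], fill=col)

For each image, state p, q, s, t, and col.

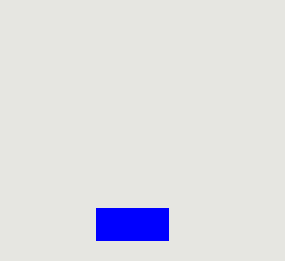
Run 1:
p = 96
q = 208
s = 168
t = 240
col = 'blue'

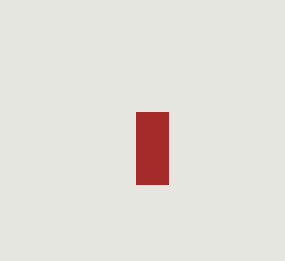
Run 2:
p = 136; q = 112; s = 168; t = 184; col = 'brown'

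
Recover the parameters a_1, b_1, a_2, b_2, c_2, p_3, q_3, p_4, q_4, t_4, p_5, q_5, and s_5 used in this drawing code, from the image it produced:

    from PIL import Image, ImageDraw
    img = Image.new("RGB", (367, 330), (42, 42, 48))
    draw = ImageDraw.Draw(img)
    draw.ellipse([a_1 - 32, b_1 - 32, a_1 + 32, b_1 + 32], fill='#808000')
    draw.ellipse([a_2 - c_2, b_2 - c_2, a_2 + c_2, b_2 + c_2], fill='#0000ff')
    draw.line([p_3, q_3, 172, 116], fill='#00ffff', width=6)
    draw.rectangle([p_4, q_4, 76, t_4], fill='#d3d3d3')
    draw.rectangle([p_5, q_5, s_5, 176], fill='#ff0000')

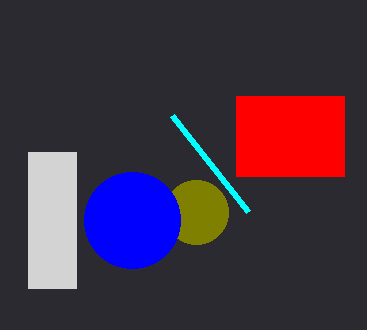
a_1 = 196
b_1 = 212
a_2 = 132
b_2 = 220
c_2 = 48
p_3 = 248
q_3 = 212
p_4 = 28
q_4 = 152
t_4 = 288
p_5 = 236
q_5 = 96
s_5 = 344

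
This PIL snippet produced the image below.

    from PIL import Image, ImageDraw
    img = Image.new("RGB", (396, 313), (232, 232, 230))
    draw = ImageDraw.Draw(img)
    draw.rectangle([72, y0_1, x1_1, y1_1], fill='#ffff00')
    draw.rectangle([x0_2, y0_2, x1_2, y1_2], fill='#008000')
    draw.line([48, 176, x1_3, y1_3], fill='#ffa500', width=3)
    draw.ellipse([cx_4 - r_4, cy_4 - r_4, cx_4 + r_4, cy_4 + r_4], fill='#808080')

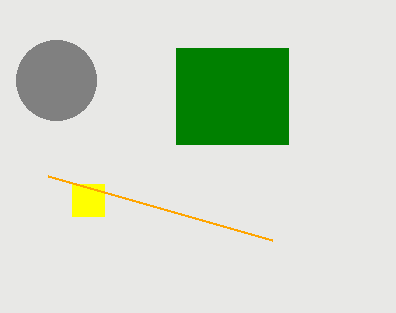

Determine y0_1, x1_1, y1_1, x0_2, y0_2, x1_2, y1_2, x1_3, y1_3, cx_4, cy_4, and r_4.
y0_1 = 184, x1_1 = 104, y1_1 = 216, x0_2 = 176, y0_2 = 48, x1_2 = 288, y1_2 = 144, x1_3 = 272, y1_3 = 240, cx_4 = 56, cy_4 = 80, r_4 = 40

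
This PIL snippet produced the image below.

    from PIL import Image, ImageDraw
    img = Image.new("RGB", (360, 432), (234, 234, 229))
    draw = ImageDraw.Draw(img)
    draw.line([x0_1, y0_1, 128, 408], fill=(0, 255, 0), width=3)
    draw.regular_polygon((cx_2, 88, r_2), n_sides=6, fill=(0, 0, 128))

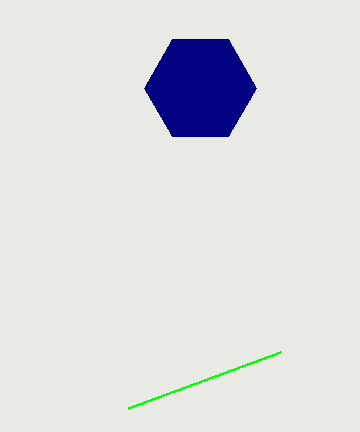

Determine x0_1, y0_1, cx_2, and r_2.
x0_1 = 280, y0_1 = 352, cx_2 = 200, r_2 = 56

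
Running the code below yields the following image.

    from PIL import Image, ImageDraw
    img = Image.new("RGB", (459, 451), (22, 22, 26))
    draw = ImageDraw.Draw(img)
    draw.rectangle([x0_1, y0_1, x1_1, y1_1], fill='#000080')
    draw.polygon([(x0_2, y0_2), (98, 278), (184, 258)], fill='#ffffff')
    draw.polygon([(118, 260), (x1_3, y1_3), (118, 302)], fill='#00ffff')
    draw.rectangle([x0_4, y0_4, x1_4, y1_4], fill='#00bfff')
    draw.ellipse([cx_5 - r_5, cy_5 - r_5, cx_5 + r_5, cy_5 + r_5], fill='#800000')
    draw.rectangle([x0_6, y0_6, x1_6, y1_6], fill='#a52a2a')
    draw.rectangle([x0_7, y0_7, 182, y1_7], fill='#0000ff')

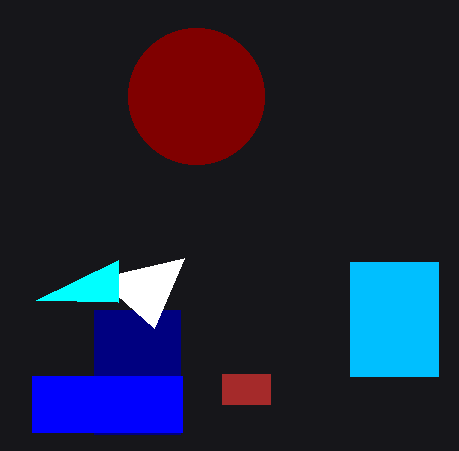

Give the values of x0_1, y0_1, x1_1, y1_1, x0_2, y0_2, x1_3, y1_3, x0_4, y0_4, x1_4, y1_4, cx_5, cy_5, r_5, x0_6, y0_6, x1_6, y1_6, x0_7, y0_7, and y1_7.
x0_1 = 94
y0_1 = 310
x1_1 = 180
y1_1 = 434
x0_2 = 154
y0_2 = 328
x1_3 = 36
y1_3 = 300
x0_4 = 350
y0_4 = 262
x1_4 = 438
y1_4 = 376
cx_5 = 196
cy_5 = 96
r_5 = 68
x0_6 = 222
y0_6 = 374
x1_6 = 270
y1_6 = 404
x0_7 = 32
y0_7 = 376
y1_7 = 432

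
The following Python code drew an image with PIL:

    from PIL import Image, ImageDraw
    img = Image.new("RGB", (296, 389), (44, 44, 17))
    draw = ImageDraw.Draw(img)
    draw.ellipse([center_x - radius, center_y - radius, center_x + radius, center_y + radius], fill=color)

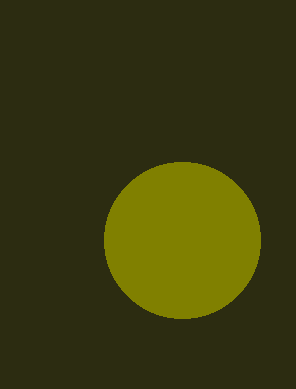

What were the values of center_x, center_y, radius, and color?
center_x = 182; center_y = 240; radius = 78; color = 'olive'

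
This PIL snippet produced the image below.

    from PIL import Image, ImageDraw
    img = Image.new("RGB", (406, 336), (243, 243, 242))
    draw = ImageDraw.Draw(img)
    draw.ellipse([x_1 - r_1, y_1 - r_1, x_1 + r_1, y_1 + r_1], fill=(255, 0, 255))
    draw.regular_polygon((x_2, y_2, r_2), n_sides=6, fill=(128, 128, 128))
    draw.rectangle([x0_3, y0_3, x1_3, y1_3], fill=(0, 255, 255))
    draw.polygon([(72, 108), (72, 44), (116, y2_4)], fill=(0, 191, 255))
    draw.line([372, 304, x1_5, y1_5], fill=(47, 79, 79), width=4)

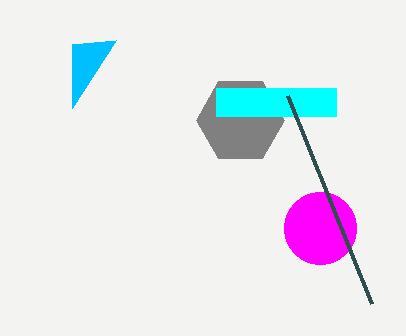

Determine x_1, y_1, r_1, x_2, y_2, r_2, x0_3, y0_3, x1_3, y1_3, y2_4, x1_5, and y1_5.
x_1 = 320, y_1 = 228, r_1 = 36, x_2 = 240, y_2 = 120, r_2 = 44, x0_3 = 216, y0_3 = 88, x1_3 = 336, y1_3 = 116, y2_4 = 40, x1_5 = 288, y1_5 = 96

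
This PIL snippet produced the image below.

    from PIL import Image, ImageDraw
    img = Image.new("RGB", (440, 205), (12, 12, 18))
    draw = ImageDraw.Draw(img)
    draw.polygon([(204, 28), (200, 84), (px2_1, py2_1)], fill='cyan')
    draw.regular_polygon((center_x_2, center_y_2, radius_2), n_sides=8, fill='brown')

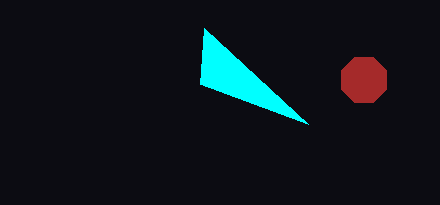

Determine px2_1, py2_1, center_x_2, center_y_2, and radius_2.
px2_1 = 308
py2_1 = 124
center_x_2 = 364
center_y_2 = 80
radius_2 = 24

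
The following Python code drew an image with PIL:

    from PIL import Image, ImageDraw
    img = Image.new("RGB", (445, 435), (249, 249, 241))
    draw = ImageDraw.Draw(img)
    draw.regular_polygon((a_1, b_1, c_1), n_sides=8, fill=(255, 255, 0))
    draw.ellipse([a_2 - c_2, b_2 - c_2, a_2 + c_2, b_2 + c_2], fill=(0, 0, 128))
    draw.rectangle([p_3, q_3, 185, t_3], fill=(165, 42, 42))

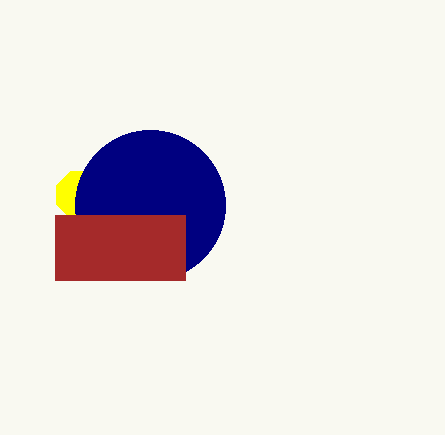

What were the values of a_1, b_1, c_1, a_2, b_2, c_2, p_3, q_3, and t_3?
a_1 = 80, b_1 = 195, c_1 = 25, a_2 = 150, b_2 = 205, c_2 = 75, p_3 = 55, q_3 = 215, t_3 = 280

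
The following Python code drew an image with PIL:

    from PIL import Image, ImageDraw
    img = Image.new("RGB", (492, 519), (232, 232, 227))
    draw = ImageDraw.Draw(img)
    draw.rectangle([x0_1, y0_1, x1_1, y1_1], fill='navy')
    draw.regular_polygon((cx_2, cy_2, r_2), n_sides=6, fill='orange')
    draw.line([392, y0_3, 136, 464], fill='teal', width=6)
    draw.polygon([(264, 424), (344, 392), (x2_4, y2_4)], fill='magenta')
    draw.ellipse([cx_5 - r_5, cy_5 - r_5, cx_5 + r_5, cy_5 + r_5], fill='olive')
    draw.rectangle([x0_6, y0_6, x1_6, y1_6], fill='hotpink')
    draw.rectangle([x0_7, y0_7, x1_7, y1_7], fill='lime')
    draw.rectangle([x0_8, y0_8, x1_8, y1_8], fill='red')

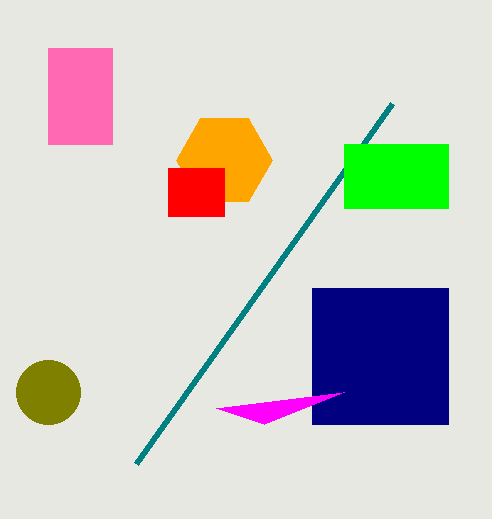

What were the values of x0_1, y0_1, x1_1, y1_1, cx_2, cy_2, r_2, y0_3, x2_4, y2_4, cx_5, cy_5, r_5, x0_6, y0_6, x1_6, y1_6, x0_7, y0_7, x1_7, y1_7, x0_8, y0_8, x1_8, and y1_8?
x0_1 = 312
y0_1 = 288
x1_1 = 448
y1_1 = 424
cx_2 = 224
cy_2 = 160
r_2 = 48
y0_3 = 104
x2_4 = 216
y2_4 = 408
cx_5 = 48
cy_5 = 392
r_5 = 32
x0_6 = 48
y0_6 = 48
x1_6 = 112
y1_6 = 144
x0_7 = 344
y0_7 = 144
x1_7 = 448
y1_7 = 208
x0_8 = 168
y0_8 = 168
x1_8 = 224
y1_8 = 216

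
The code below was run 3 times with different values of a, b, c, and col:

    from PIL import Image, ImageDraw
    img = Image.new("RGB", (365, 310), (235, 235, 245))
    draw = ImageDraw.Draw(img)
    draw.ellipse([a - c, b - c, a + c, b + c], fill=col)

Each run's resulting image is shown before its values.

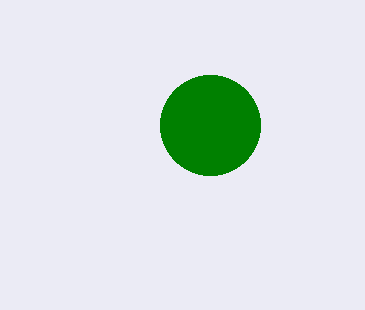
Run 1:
a = 210, b = 125, c = 50, col = 'green'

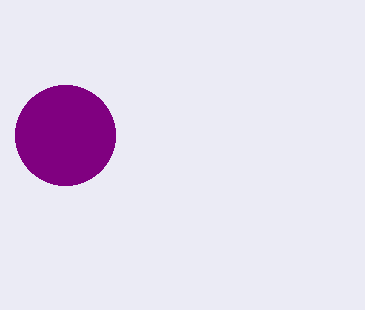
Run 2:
a = 65, b = 135, c = 50, col = 'purple'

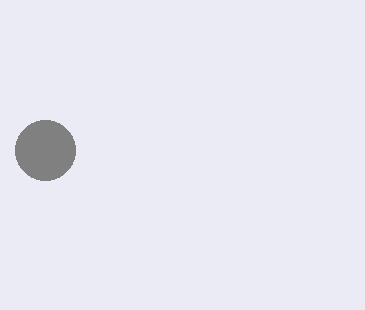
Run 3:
a = 45
b = 150
c = 30
col = 'gray'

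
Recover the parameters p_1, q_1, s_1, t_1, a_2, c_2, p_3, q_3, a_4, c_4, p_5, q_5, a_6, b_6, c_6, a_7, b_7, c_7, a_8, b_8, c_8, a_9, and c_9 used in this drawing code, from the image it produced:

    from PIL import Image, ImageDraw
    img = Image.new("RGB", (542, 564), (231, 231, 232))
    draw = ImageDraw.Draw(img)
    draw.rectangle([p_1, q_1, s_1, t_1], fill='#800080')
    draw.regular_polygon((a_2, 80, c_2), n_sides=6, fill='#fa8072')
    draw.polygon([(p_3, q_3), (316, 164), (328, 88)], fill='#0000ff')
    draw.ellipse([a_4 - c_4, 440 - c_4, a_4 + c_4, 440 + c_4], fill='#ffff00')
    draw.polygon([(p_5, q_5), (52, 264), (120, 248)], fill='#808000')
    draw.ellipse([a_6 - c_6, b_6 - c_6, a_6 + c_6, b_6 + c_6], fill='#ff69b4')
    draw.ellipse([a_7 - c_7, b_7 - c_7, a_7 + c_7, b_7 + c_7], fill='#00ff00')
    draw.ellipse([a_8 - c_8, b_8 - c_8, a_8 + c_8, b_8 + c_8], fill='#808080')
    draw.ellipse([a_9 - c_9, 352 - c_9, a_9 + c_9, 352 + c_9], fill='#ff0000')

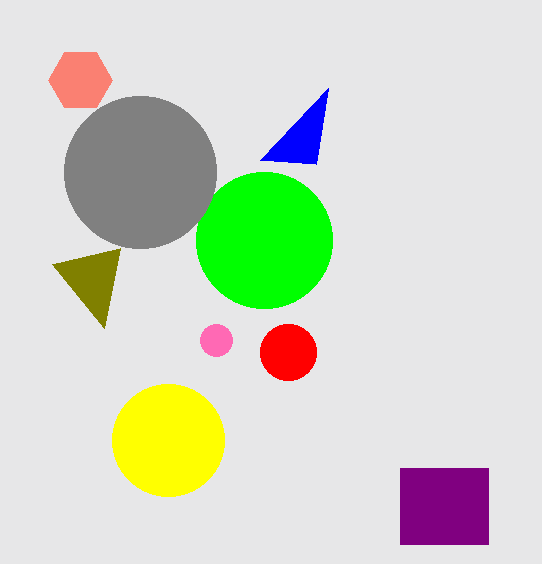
p_1 = 400; q_1 = 468; s_1 = 488; t_1 = 544; a_2 = 80; c_2 = 32; p_3 = 260; q_3 = 160; a_4 = 168; c_4 = 56; p_5 = 104; q_5 = 328; a_6 = 216; b_6 = 340; c_6 = 16; a_7 = 264; b_7 = 240; c_7 = 68; a_8 = 140; b_8 = 172; c_8 = 76; a_9 = 288; c_9 = 28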